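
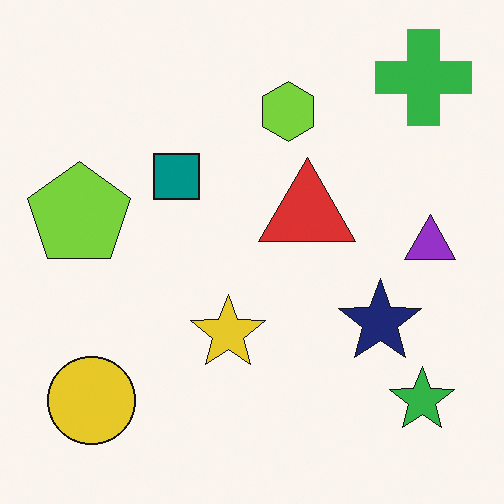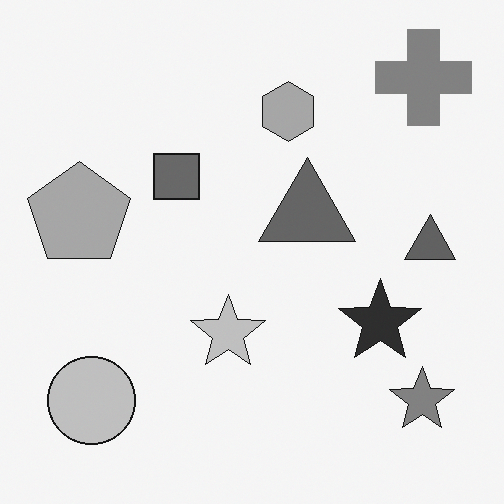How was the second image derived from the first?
This is the original image converted to grayscale.

All color is removed — every shape is now a shade of grey.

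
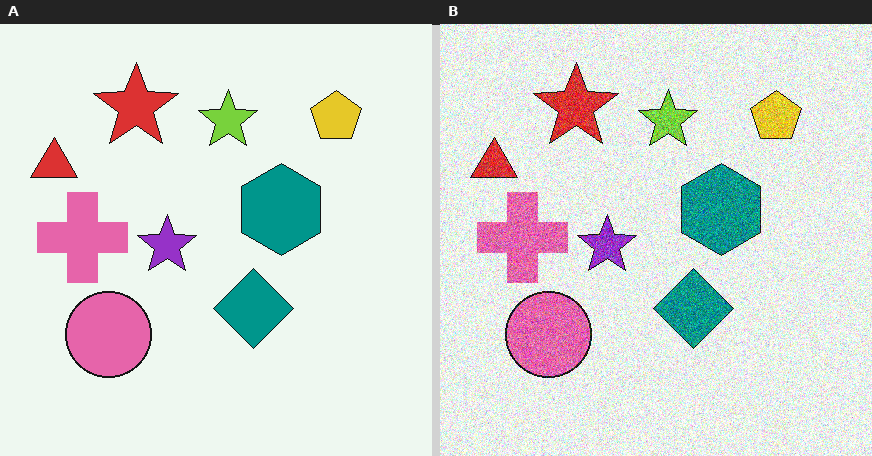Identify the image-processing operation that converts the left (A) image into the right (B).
Degraded with heavy additive noise.

Random speckle covers the whole image, including the flat background.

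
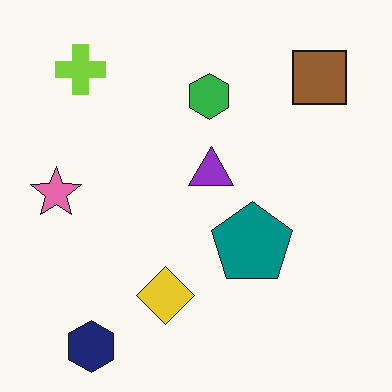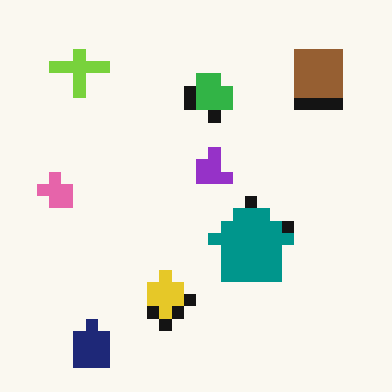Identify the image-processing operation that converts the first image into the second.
The second image is the first heavily pixelated into large blocks.

Shapes are reduced to large square blocks; fine edges and outlines are lost — a downscale-then-upscale (mosaic) effect.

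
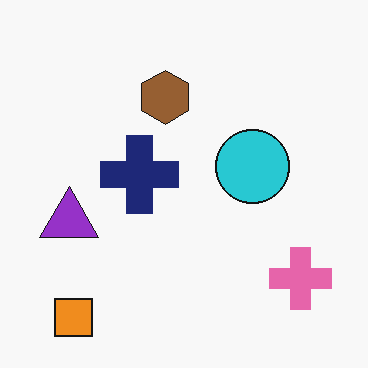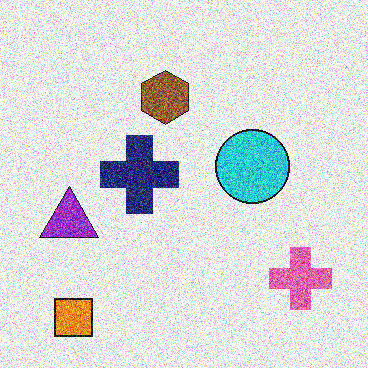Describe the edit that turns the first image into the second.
The image was degraded with a thick layer of grain.

Random speckle covers the whole image, including the flat background.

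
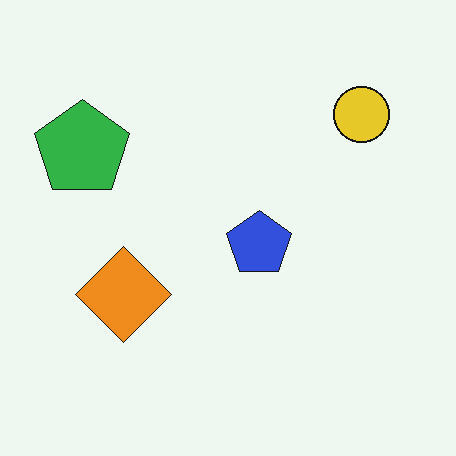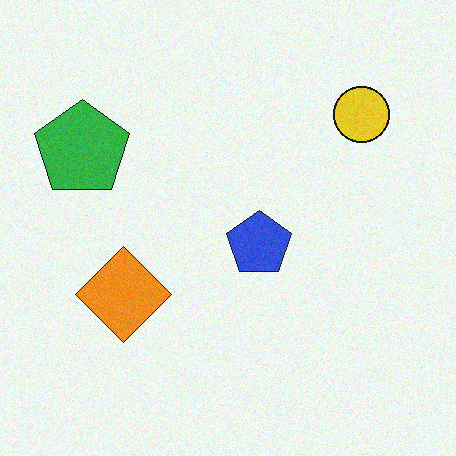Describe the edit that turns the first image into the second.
The second image is the first degraded with subtle gaussian noise.

Random speckle covers the whole image, including the flat background.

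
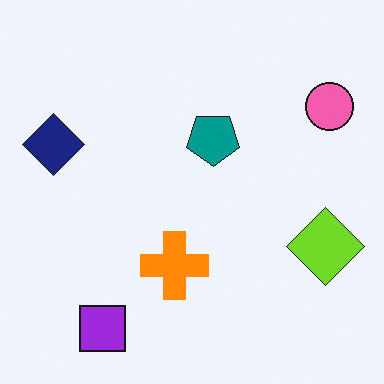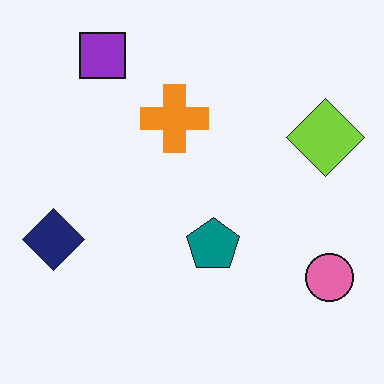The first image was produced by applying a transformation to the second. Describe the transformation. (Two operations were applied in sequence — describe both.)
It was slightly oversaturated, then flipped vertically (top ↔ bottom).

All colors are more vivid — a global saturation change. The purple square is in the top-left of the second image and the bottom-left of the first — shapes on opposite sides of the horizontal midline have swapped in a mirror flip.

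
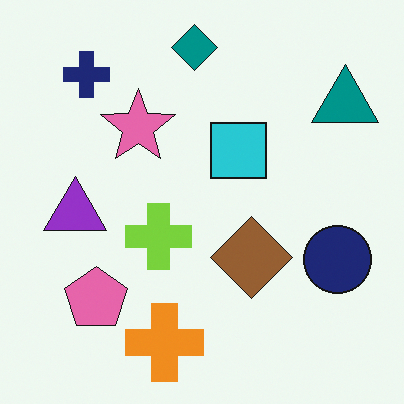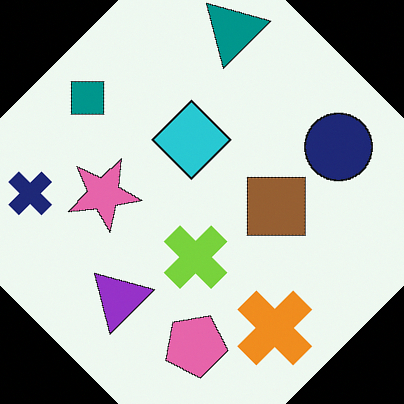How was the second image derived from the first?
This is the original image rotated counter-clockwise by a large amount — several tens of degrees.

Every shape is tilted by the same angle and the image corners show triangular fill wedges — a whole-image rotation by a non-right angle.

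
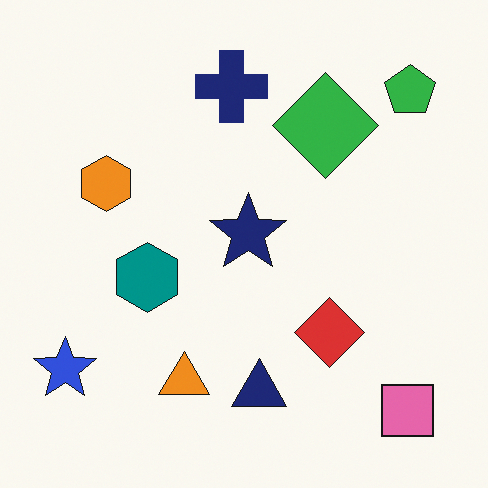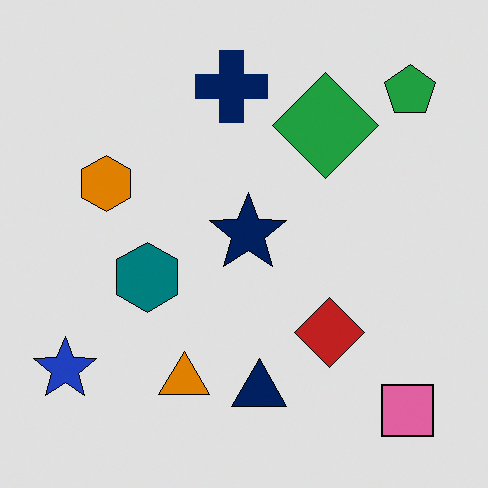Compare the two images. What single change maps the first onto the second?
The second image is the first moderately posterized.

Each flat color has snapped to a coarser quantized level — most visibly, the near-white background has dropped to a flat grey.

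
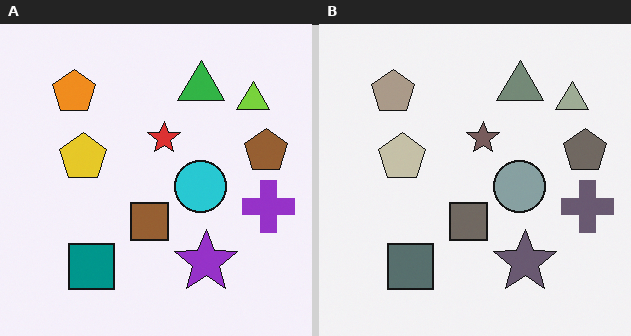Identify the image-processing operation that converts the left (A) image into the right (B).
It was heavily desaturated.

All colors are more muted and greyish — a global saturation change.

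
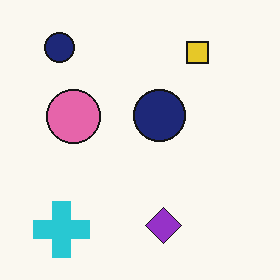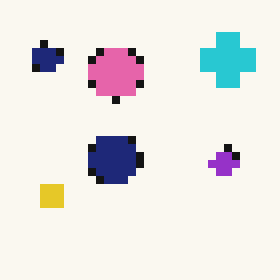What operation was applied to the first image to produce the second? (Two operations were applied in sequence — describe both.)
The transformation is: moderately pixelated, then transposed (reflected across the top-left ↔ bottom-right diagonal).

Shapes are reduced to large square blocks; fine edges and outlines are lost — a downscale-then-upscale (mosaic) effect. Shapes have swapped their row and column positions — what was in the top-right is now in the bottom-left — a diagonal reflection.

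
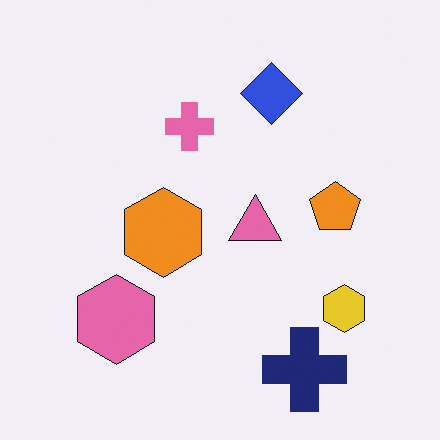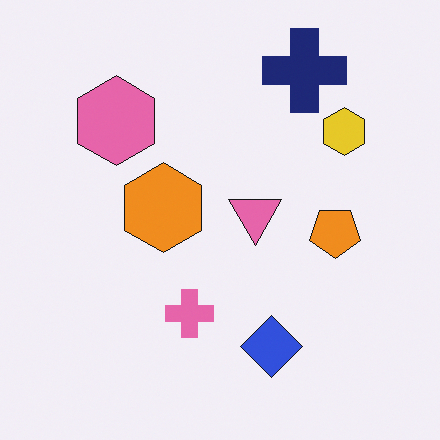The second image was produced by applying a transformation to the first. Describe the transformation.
The transformation is: flipped vertically (top ↔ bottom).

The navy cross is in the bottom-right of the first image and the top-right of the second — shapes on opposite sides of the horizontal midline have swapped in a mirror flip.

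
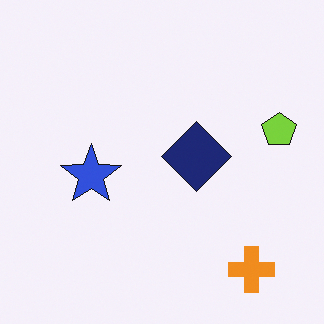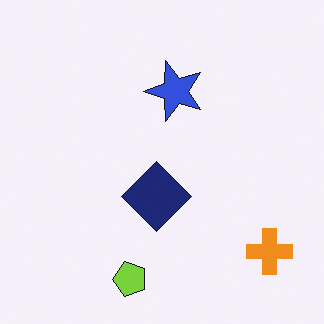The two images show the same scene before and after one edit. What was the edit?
The image was transposed (reflected across the top-left ↔ bottom-right diagonal).

Shapes have swapped their row and column positions — what was in the top-right is now in the bottom-left — a diagonal reflection.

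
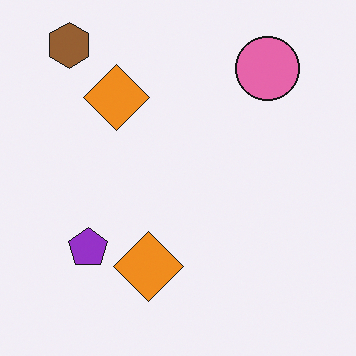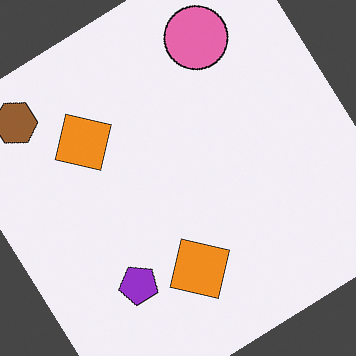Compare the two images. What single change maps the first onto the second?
This is the original image rotated counter-clockwise by a large amount — several tens of degrees.

Every shape is tilted by the same angle and the image corners show triangular fill wedges — a whole-image rotation by a non-right angle.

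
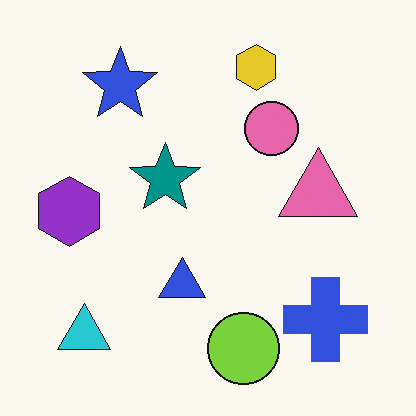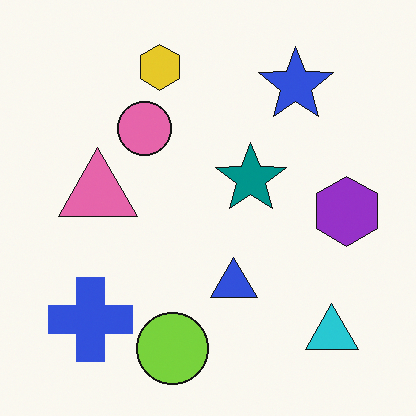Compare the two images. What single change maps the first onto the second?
This is the original image flipped horizontally (left ↔ right).

The purple hexagon is in the left of the first image and the right of the second — shapes on opposite sides of the vertical midline have swapped in a mirror flip.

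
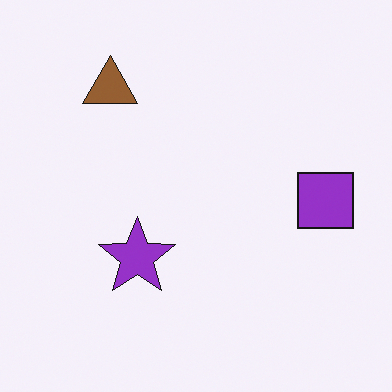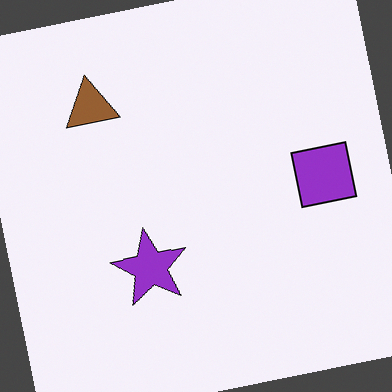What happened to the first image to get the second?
Rotated counter-clockwise by a slight angle.

Every shape is tilted by the same angle and the image corners show triangular fill wedges — a whole-image rotation by a non-right angle.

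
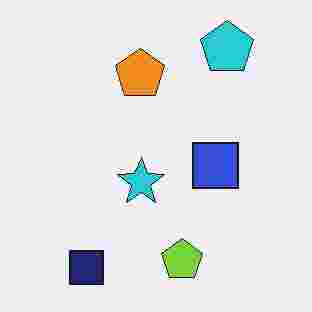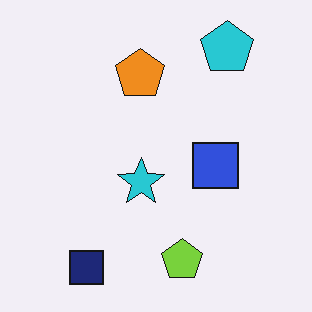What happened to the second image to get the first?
The image was degraded with heavy JPEG compression.

Blocky 8×8 compression artifacts appear around shape edges and the flat background shows ringing — characteristic JPEG degradation.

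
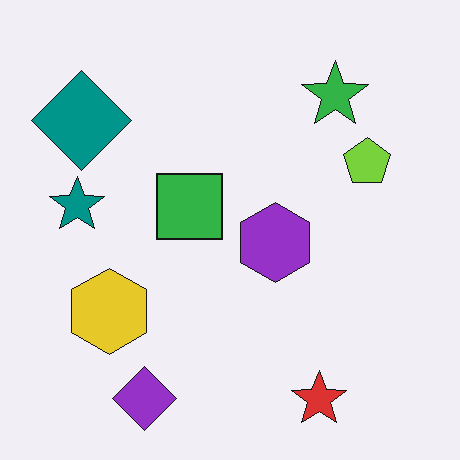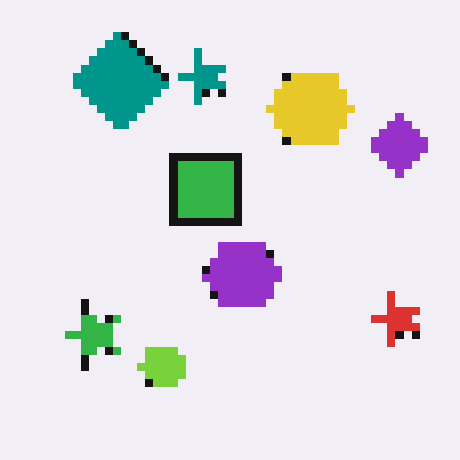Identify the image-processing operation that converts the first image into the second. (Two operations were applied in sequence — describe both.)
It was transposed (reflected across the top-left ↔ bottom-right diagonal), then moderately pixelated.

Shapes have swapped their row and column positions — what was in the top-right is now in the bottom-left — a diagonal reflection. Shapes are reduced to large square blocks; fine edges and outlines are lost — a downscale-then-upscale (mosaic) effect.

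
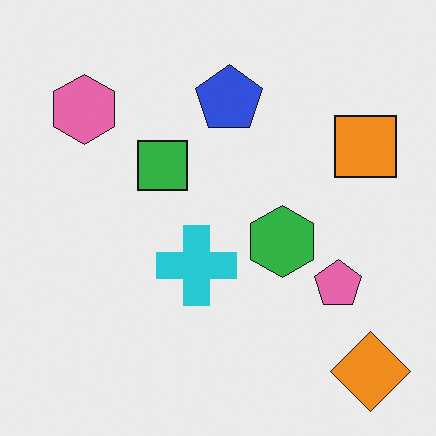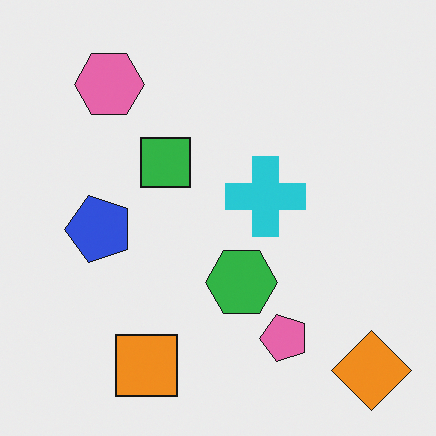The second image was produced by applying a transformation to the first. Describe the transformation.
The image was transposed (reflected across the top-left ↔ bottom-right diagonal).

Shapes have swapped their row and column positions — what was in the top-right is now in the bottom-left — a diagonal reflection.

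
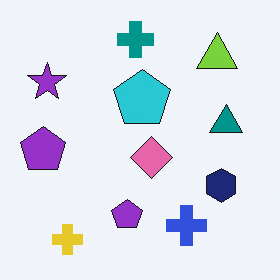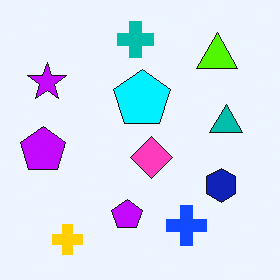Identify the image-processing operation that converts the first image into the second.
It was heavily oversaturated.

All colors are more vivid — a global saturation change.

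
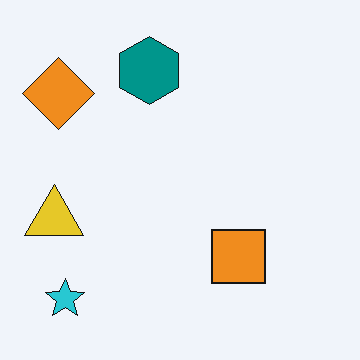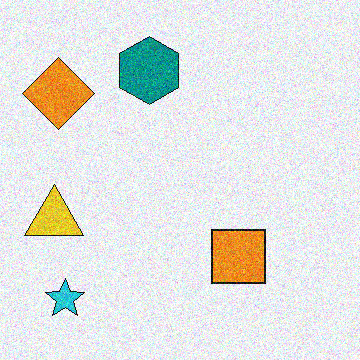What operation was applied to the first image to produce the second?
The transformation is: degraded with moderate additive noise.

Random speckle covers the whole image, including the flat background.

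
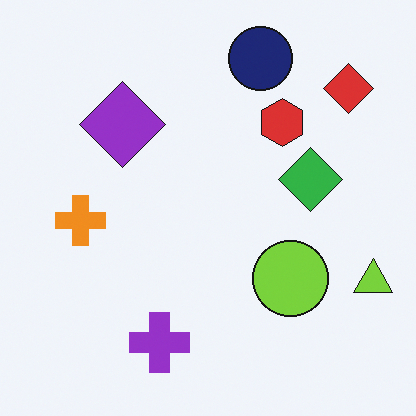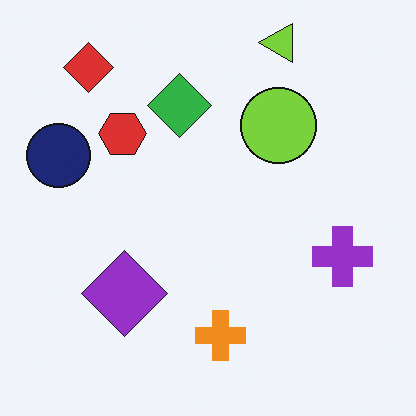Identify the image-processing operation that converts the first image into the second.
It was rotated 90° counter-clockwise.

The red diamond sits in the top-right of the first image and the top-left of the second — consistent with a whole-image 90° counter-clockwise rotation.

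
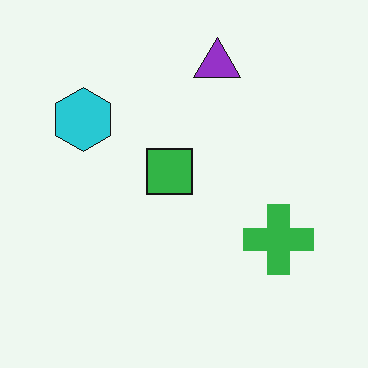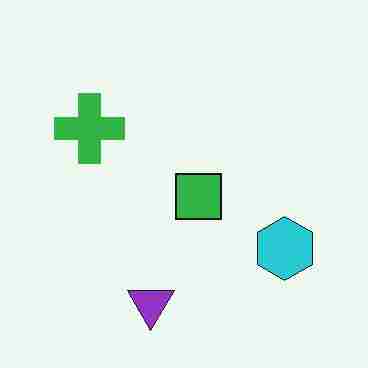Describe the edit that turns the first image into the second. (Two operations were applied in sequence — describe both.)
The transformation is: degraded with heavy JPEG compression, then rotated 180°.

Blocky 8×8 compression artifacts appear around shape edges and the flat background shows ringing — characteristic JPEG degradation. The purple triangle sits in the top of the first image and the bottom of the second — consistent with a whole-image 180° rotation.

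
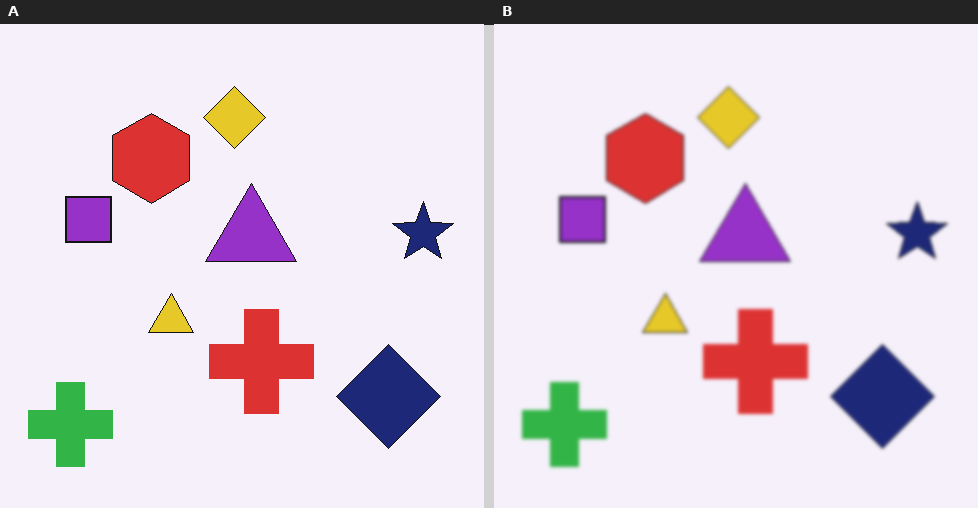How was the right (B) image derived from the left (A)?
The transformation is: lightly blurred.

Shape edges and outlines are uniformly softened across the whole image.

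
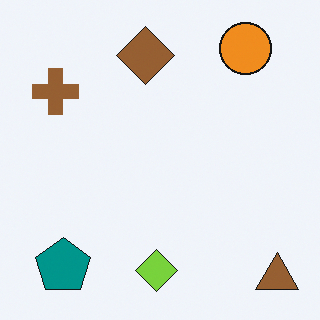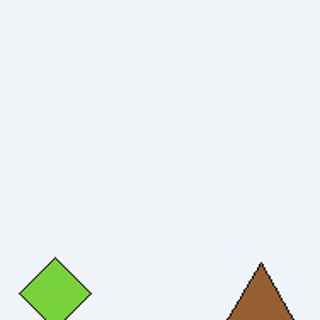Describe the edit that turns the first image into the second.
This is the original image cropped to a noticeably smaller region and rescaled.

The visible shapes are larger and the field of view is narrower; shapes near the original edges may be partly or wholly outside the frame — a crop-and-rescale.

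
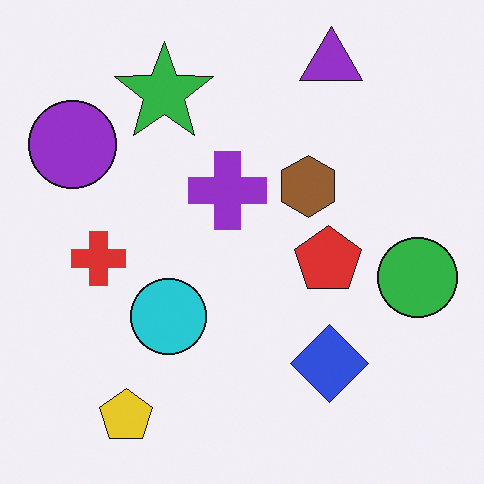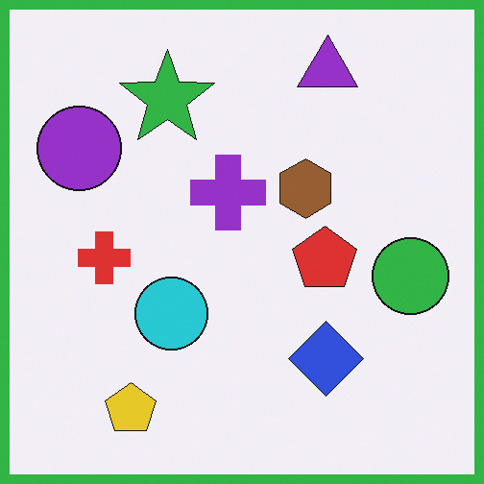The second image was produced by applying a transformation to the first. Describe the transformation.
The transformation is: framed with a green border.

A solid green frame runs around the edge of the second image, with the content slightly shrunk inside it.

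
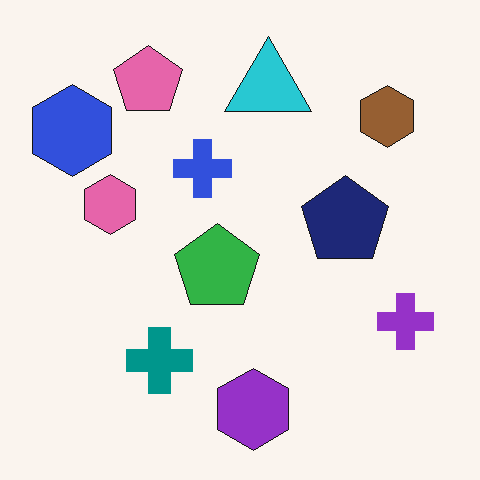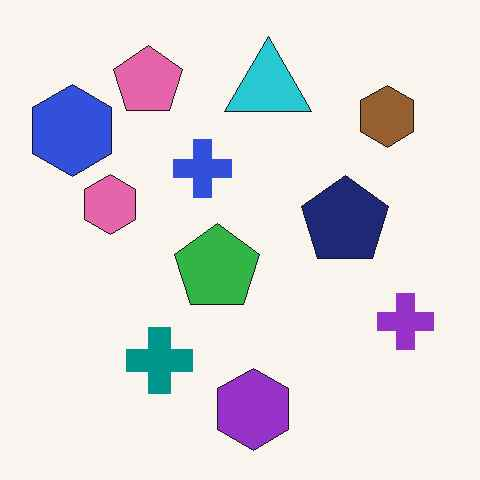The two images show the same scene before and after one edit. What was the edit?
Given moderate JPEG compression.

Blocky 8×8 compression artifacts appear around shape edges and the flat background shows ringing — characteristic JPEG degradation.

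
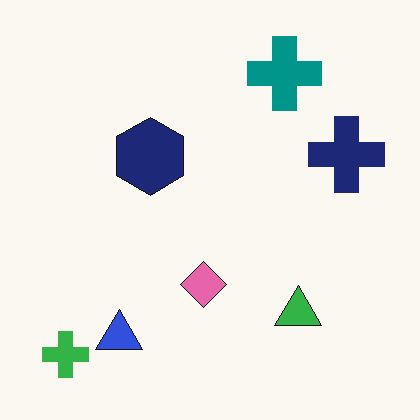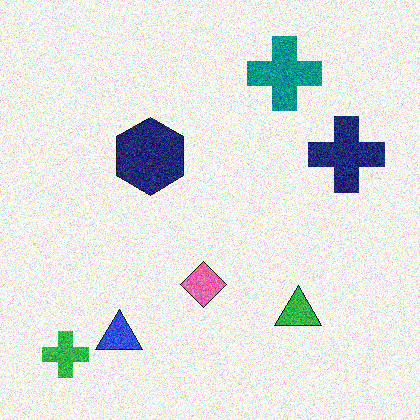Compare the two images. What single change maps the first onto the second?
It was degraded with heavy additive noise.

Random speckle covers the whole image, including the flat background.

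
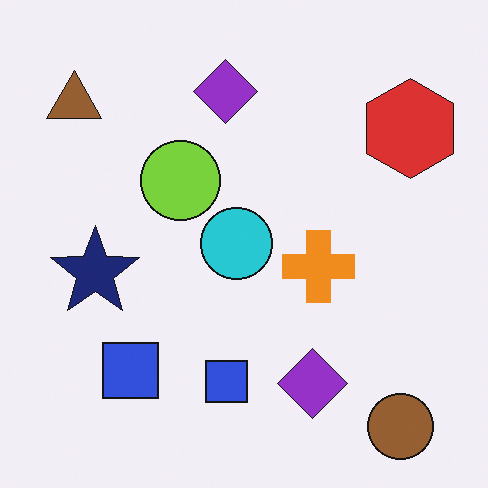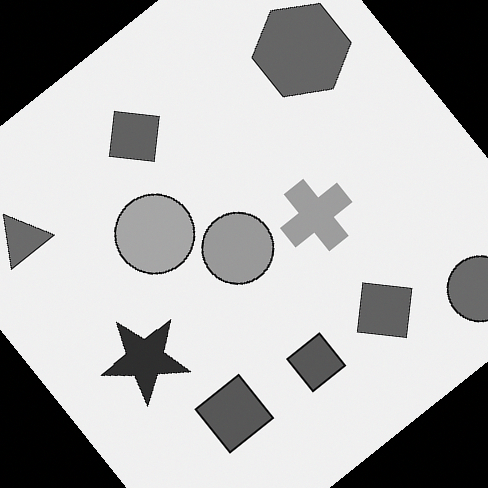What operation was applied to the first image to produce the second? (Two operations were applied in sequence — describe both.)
This is the original image converted to grayscale, then rotated counter-clockwise by a large amount — several tens of degrees.

All color is removed — every shape is now a shade of grey. Every shape is tilted by the same angle and the image corners show triangular fill wedges — a whole-image rotation by a non-right angle.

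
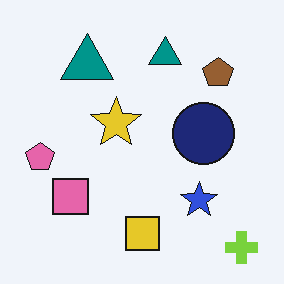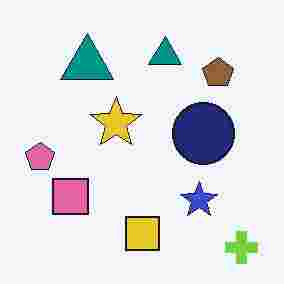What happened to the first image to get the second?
The second image is the first heavily JPEG-compressed with obvious blocking artifacts.

Blocky 8×8 compression artifacts appear around shape edges and the flat background shows ringing — characteristic JPEG degradation.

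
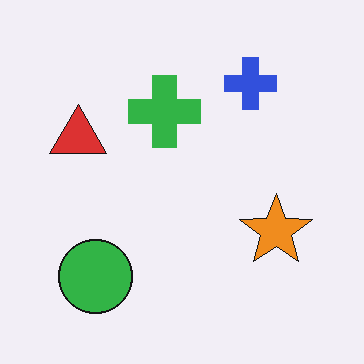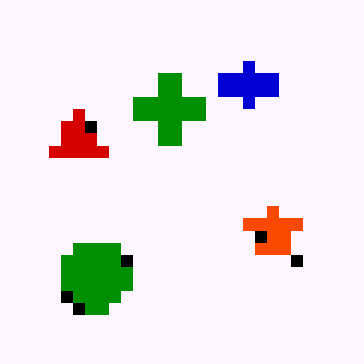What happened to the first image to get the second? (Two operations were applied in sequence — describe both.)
The image was coarsely pixelated, then boosted in contrast.

Shapes are reduced to large square blocks; fine edges and outlines are lost — a downscale-then-upscale (mosaic) effect. Tones are pushed away from mid-grey across the whole image — a global contrast change.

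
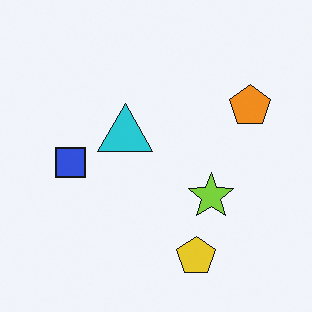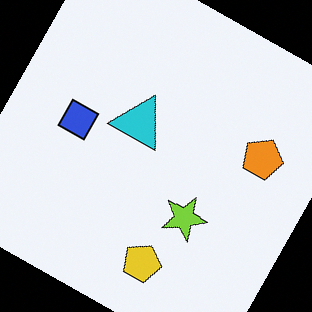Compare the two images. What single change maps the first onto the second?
It was rotated clockwise by a clearly visible amount.

Every shape is tilted by the same angle and the image corners show triangular fill wedges — a whole-image rotation by a non-right angle.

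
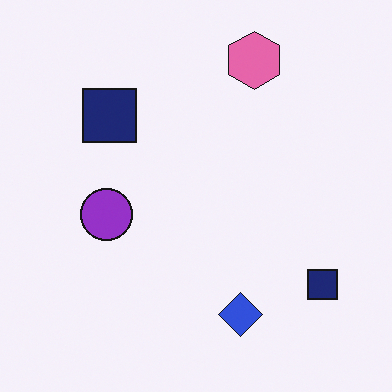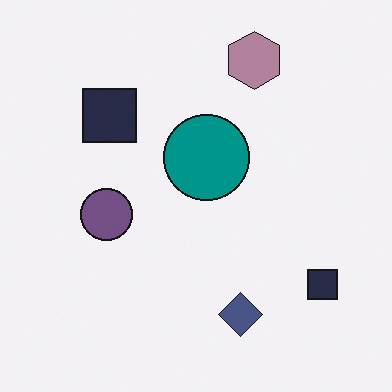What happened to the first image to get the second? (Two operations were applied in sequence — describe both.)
The transformation is: heavily desaturated, then overlaid with an additional teal circle.

All colors are more muted and greyish — a global saturation change. A teal circle appears in the second image that is absent from the first.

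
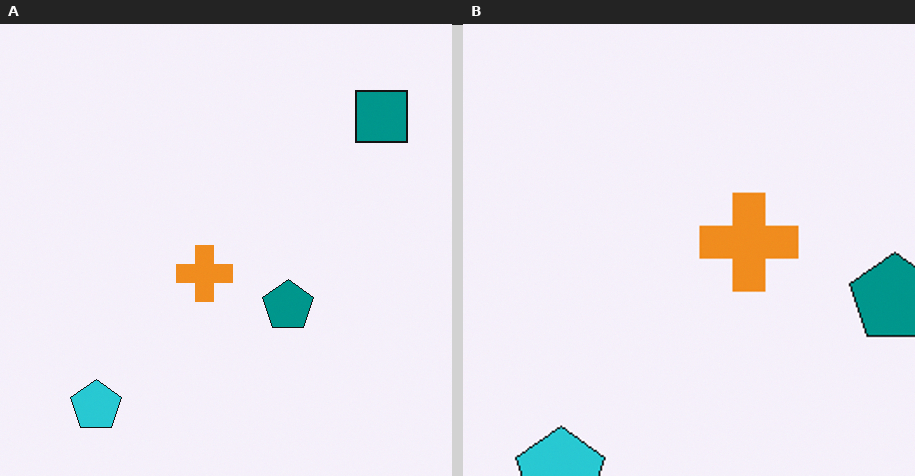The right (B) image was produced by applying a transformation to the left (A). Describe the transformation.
The image was cropped to a noticeably smaller region and rescaled.

The visible shapes are larger and the field of view is narrower; shapes near the original edges may be partly or wholly outside the frame — a crop-and-rescale.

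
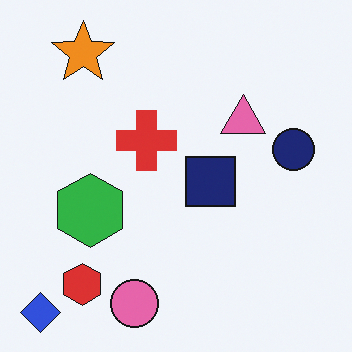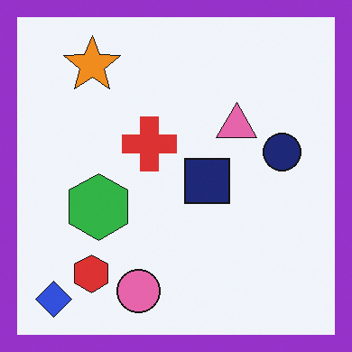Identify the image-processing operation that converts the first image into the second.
The transformation is: framed with a purple border.

A solid purple frame runs around the edge of the second image, with the content slightly shrunk inside it.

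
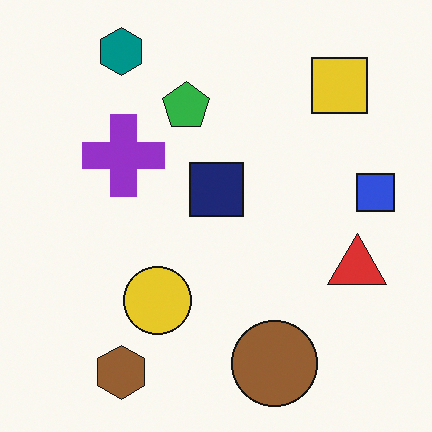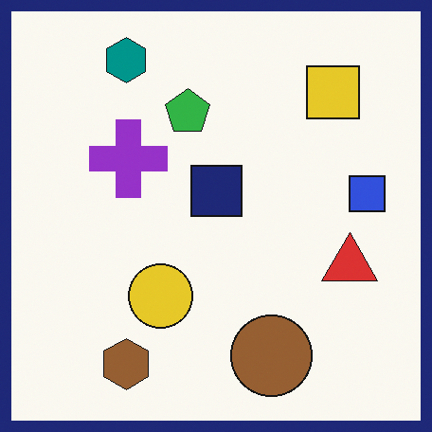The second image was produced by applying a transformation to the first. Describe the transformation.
This is the original image framed with a navy border.

A solid navy frame runs around the edge of the second image, with the content slightly shrunk inside it.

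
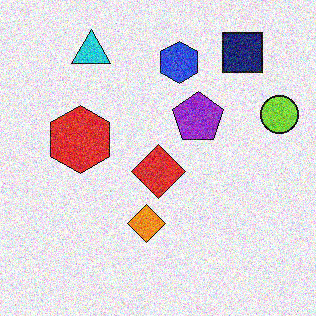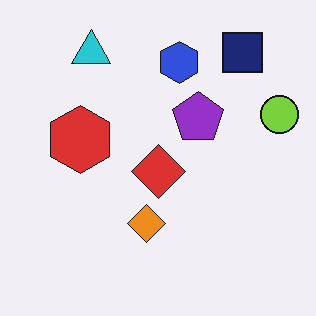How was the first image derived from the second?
The image was degraded with a thick layer of grain.

Random speckle covers the whole image, including the flat background.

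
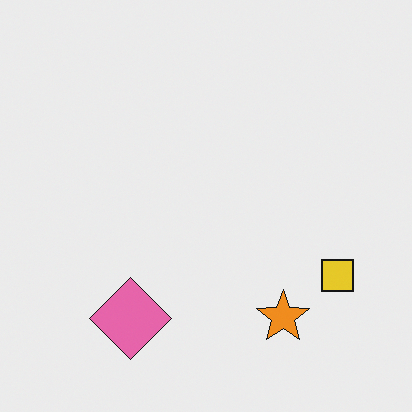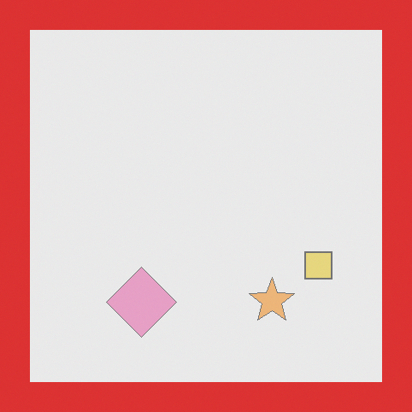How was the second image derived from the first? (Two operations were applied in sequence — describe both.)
It was given much lower contrast, then framed with a red border.

Tones are pushed toward mid-grey across the whole image — a global contrast change. A solid red frame runs around the edge of the second image, with the content slightly shrunk inside it.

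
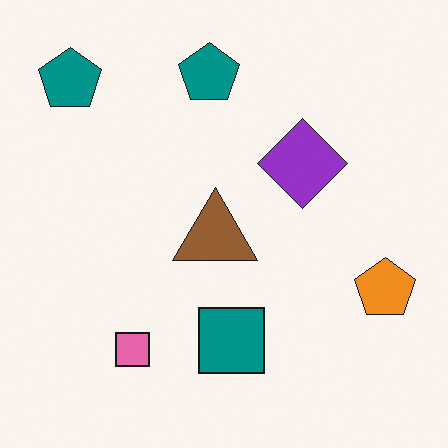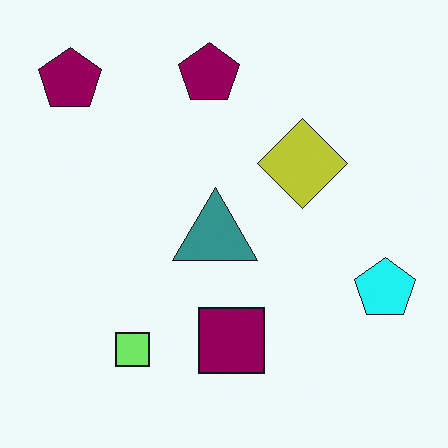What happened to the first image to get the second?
The transformation is: hue-shifted through roughly a third of the color wheel.

Every shape's color has rotated by the same amount around the hue wheel — a uniform hue shift.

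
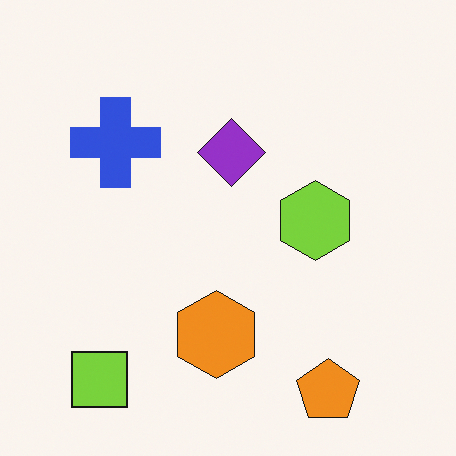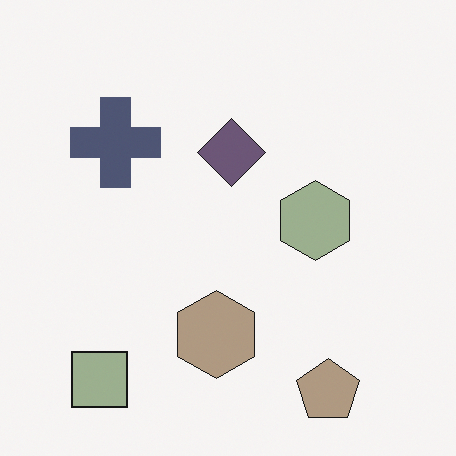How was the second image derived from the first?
Heavily desaturated.

All colors are more muted and greyish — a global saturation change.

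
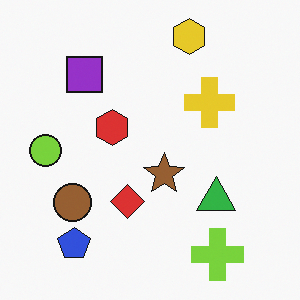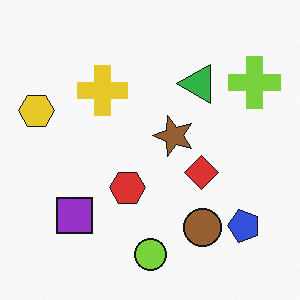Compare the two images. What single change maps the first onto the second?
It was rotated 90° counter-clockwise.

The lime cross sits in the bottom-right of the first image and the top-right of the second — consistent with a whole-image 90° counter-clockwise rotation.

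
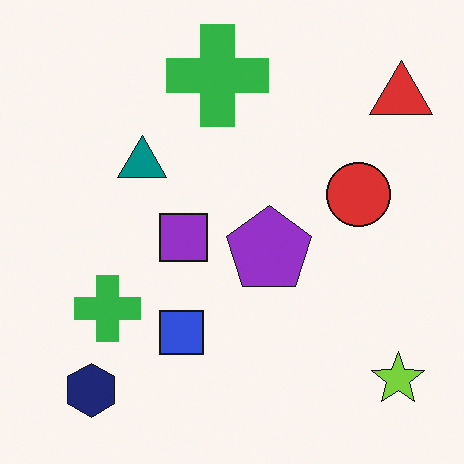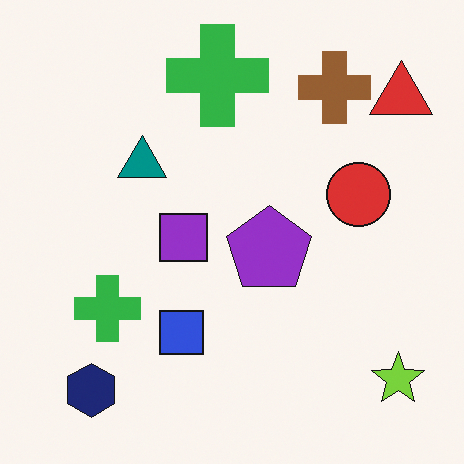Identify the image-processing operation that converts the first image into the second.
It was overlaid with an additional brown cross.

A brown cross appears in the second image that is absent from the first.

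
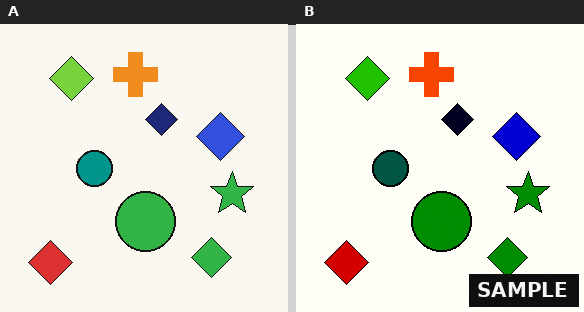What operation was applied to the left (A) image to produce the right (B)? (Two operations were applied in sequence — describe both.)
The right (B) image is the left (A) boosted in contrast, then watermarked with the text "SAMPLE" in the lower-right corner.

Tones are pushed away from mid-grey across the whole image — a global contrast change. A dark label reading "SAMPLE" appears in the lower-right corner.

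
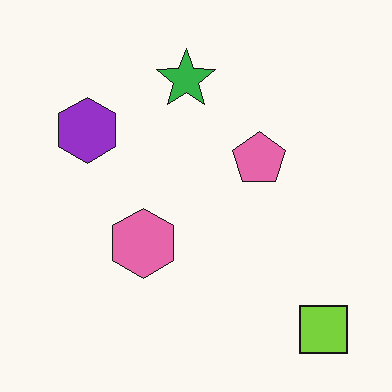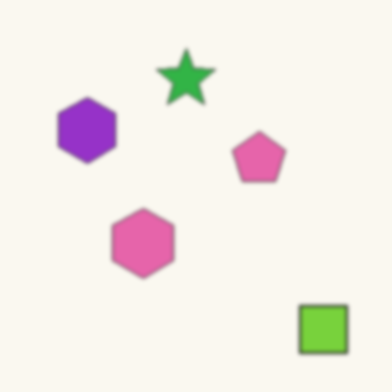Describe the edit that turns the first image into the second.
This is the original image lightly blurred.

Shape edges and outlines are uniformly softened across the whole image.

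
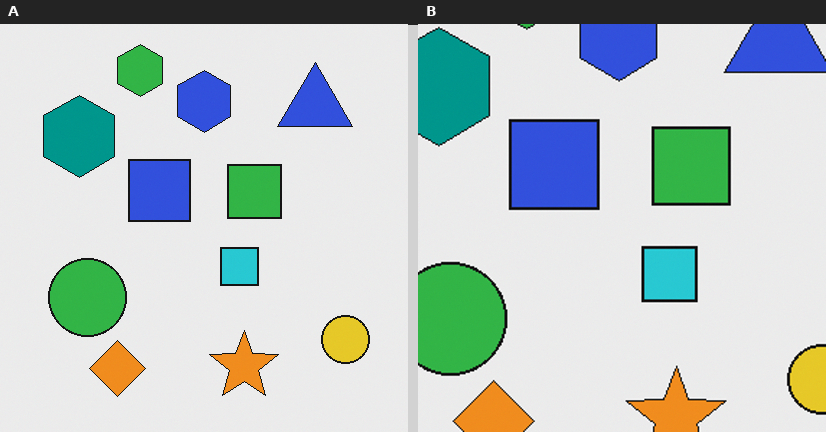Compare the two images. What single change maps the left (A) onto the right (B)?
The right (B) image is the left (A) cropped slightly and scaled back up.

The visible shapes are larger and the field of view is narrower; shapes near the original edges may be partly or wholly outside the frame — a crop-and-rescale.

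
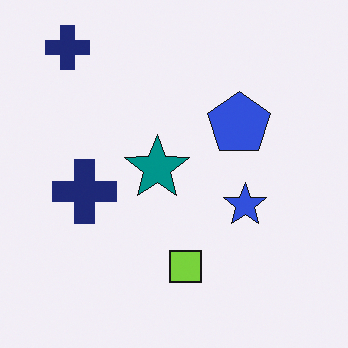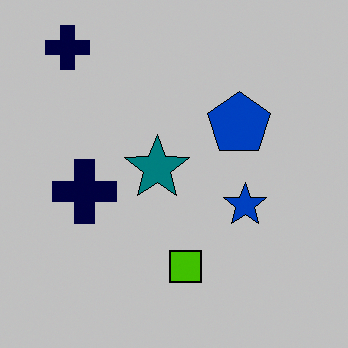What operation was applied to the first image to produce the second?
The image was aggressively posterized.

Each flat color has snapped to a coarser quantized level — most visibly, the near-white background has dropped to a flat grey.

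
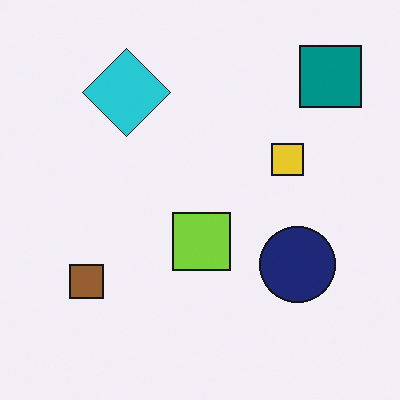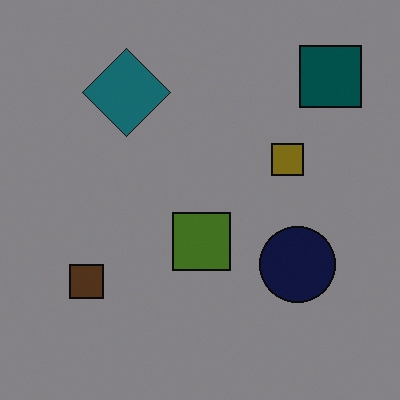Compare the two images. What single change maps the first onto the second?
This is the original image noticeably darkened.

Every pixel — background and shapes alike — is uniformly darkened.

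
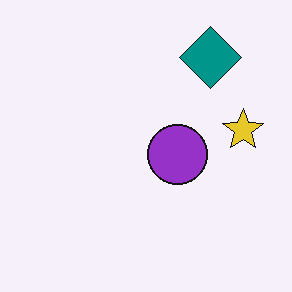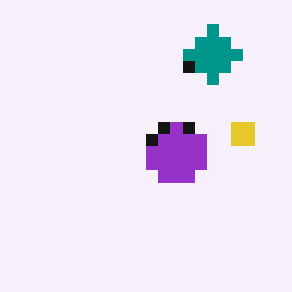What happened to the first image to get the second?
Heavily pixelated into large blocks.

Shapes are reduced to large square blocks; fine edges and outlines are lost — a downscale-then-upscale (mosaic) effect.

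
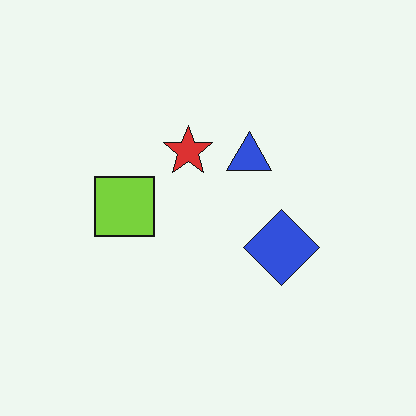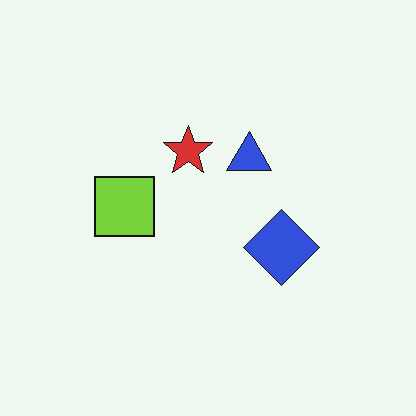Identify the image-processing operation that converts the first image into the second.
It was given moderate JPEG compression.

Blocky 8×8 compression artifacts appear around shape edges and the flat background shows ringing — characteristic JPEG degradation.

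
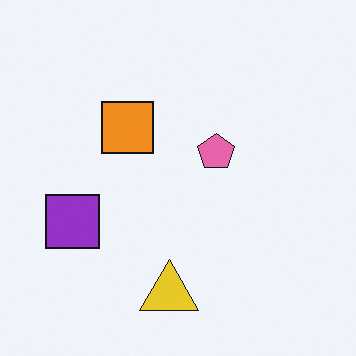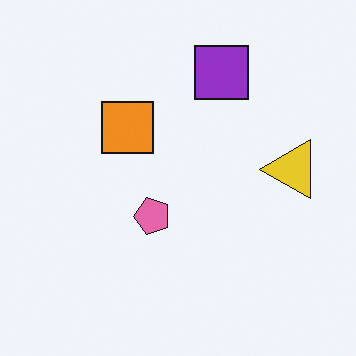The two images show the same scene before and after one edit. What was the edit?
The second image is the first transposed (reflected across the top-left ↔ bottom-right diagonal).

Shapes have swapped their row and column positions — what was in the top-right is now in the bottom-left — a diagonal reflection.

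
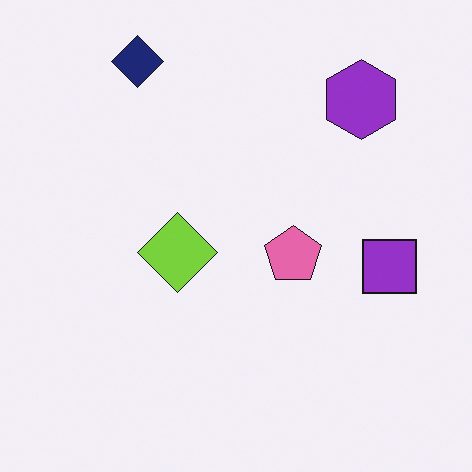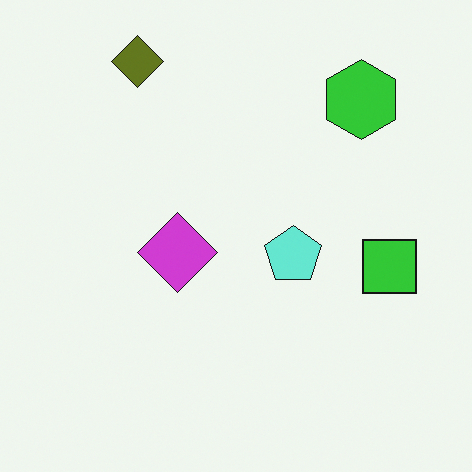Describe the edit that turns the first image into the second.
The second image is the first hue-shifted by a large amount.

Every shape's color has rotated by the same amount around the hue wheel — a uniform hue shift.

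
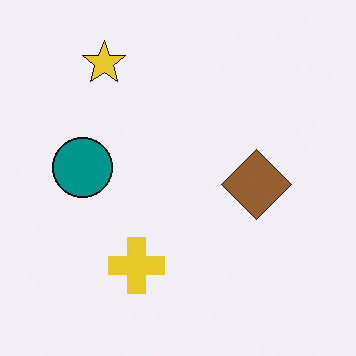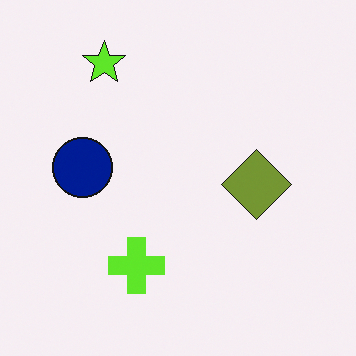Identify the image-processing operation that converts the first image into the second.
The transformation is: hue-shifted by a small amount.

Every shape's color has rotated by the same amount around the hue wheel — a uniform hue shift.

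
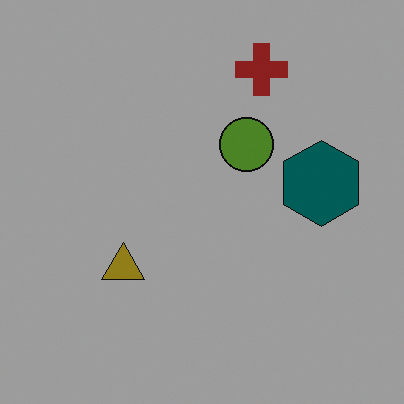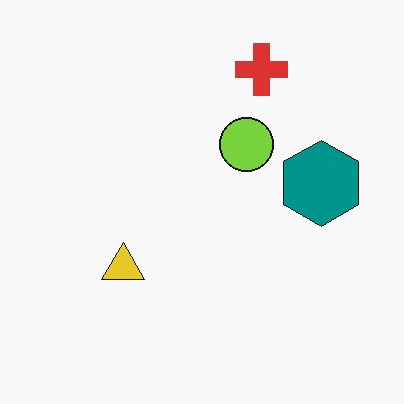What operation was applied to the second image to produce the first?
The image was darkened a lot.

Every pixel — background and shapes alike — is uniformly darkened.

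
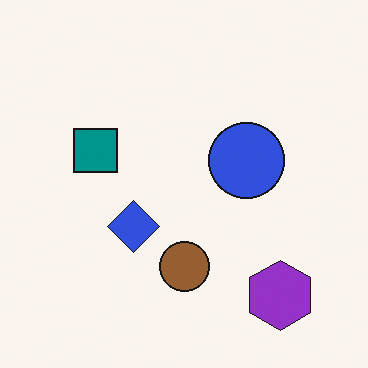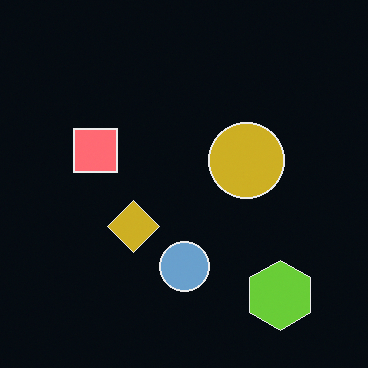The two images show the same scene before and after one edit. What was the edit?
The image was color-inverted (negative).

The light background has become dark and every shape's color is its complement — a photographic negative.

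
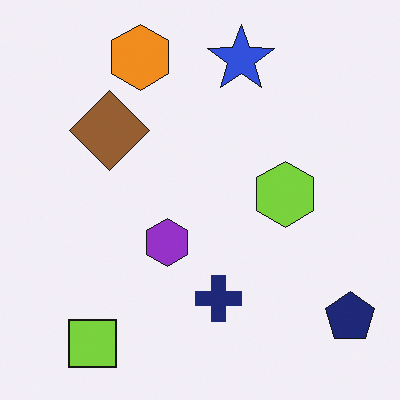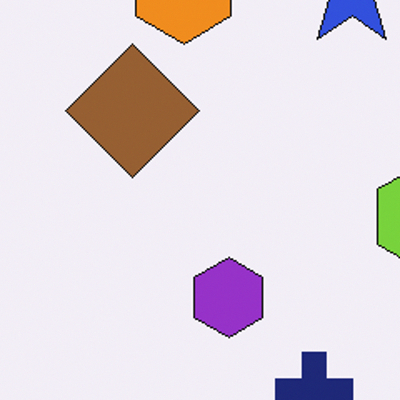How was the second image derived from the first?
The second image is the first cropped tightly and scaled back up.

The visible shapes are larger and the field of view is narrower; shapes near the original edges may be partly or wholly outside the frame — a crop-and-rescale.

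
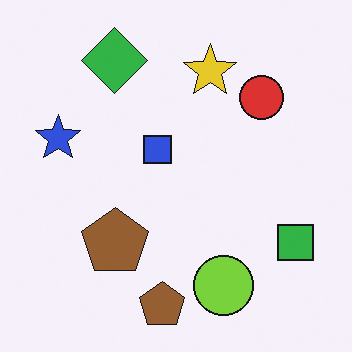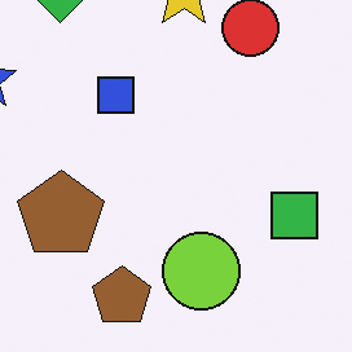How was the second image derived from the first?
The second image is the first cropped to a modestly smaller region and rescaled.

The visible shapes are larger and the field of view is narrower; shapes near the original edges may be partly or wholly outside the frame — a crop-and-rescale.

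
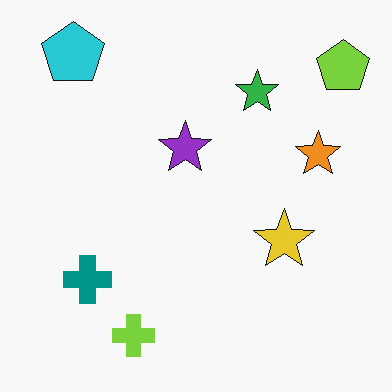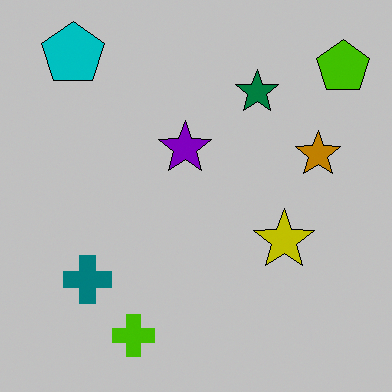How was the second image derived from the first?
This is the original image aggressively posterized.

Each flat color has snapped to a coarser quantized level — most visibly, the near-white background has dropped to a flat grey.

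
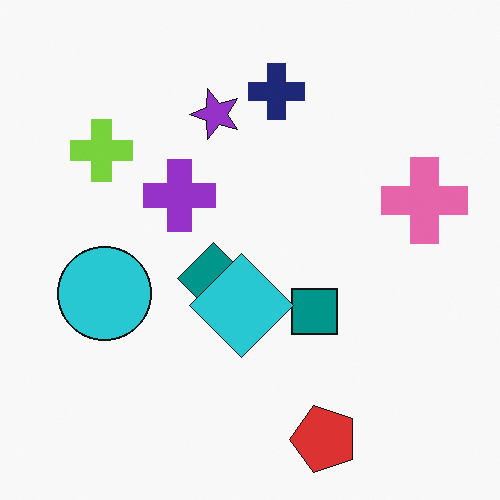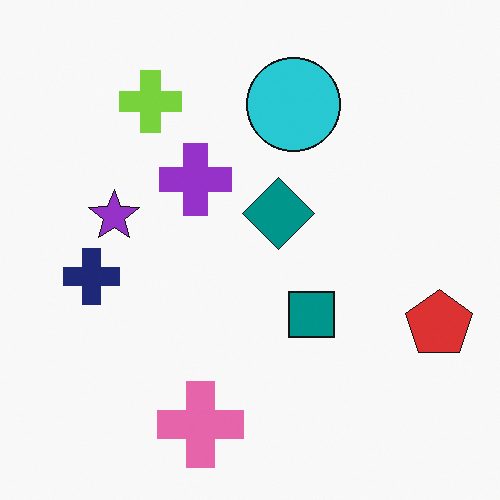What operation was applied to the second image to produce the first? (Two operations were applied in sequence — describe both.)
Transposed (reflected across the top-left ↔ bottom-right diagonal), then overlaid with an additional cyan diamond.

Shapes have swapped their row and column positions — what was in the top-right is now in the bottom-left — a diagonal reflection. A cyan diamond appears in the first image that is absent from the second.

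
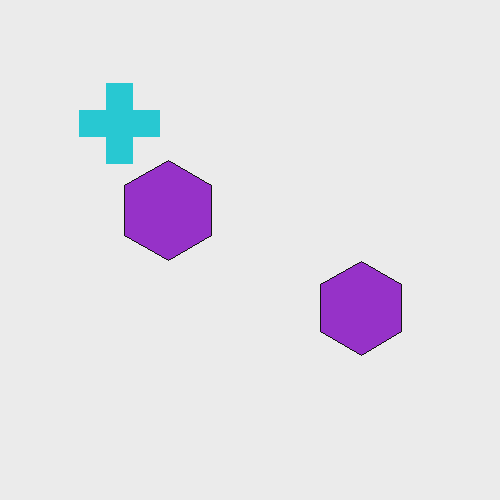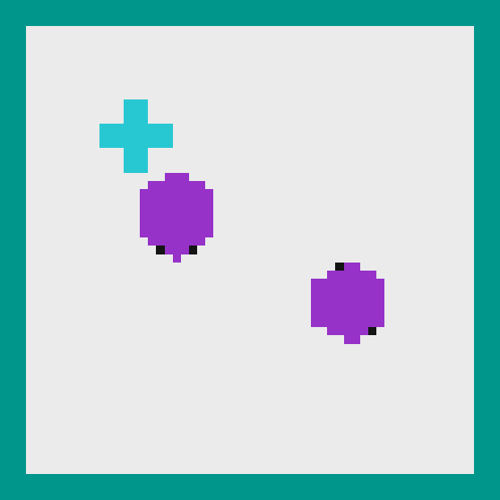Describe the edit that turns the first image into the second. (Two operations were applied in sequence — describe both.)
Heavily pixelated into large blocks, then framed with a teal border.

Shapes are reduced to large square blocks; fine edges and outlines are lost — a downscale-then-upscale (mosaic) effect. A solid teal frame runs around the edge of the second image, with the content slightly shrunk inside it.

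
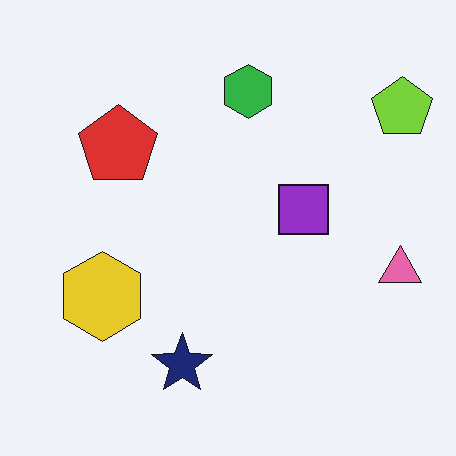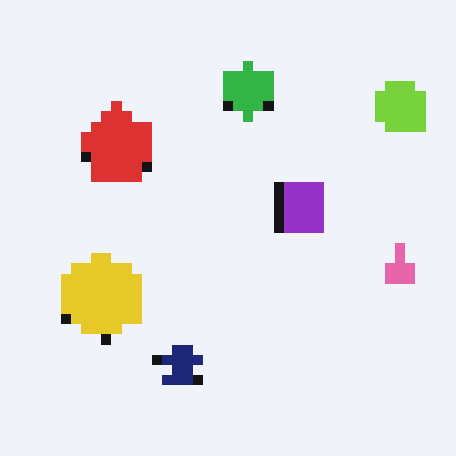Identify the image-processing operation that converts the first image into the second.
It was coarsely pixelated.

Shapes are reduced to large square blocks; fine edges and outlines are lost — a downscale-then-upscale (mosaic) effect.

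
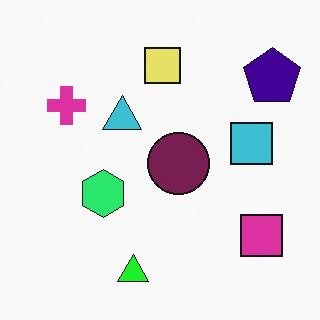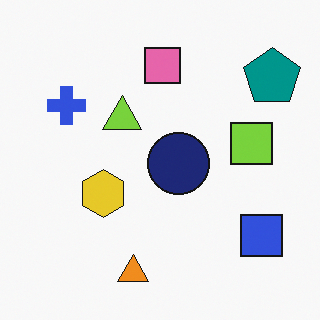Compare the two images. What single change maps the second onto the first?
Hue-shifted through roughly a third of the color wheel.

Every shape's color has rotated by the same amount around the hue wheel — a uniform hue shift.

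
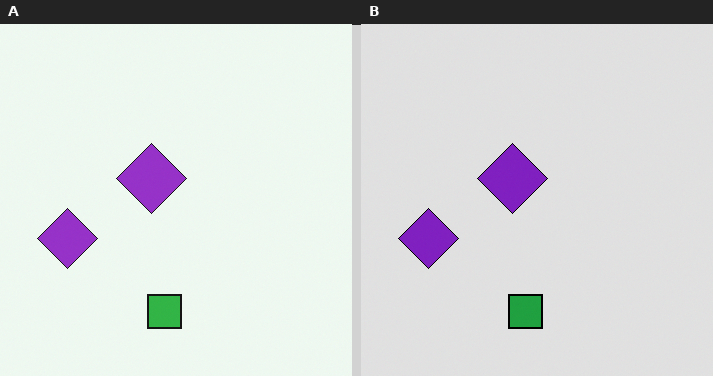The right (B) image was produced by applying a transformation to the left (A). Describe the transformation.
The transformation is: moderately posterized.

Each flat color has snapped to a coarser quantized level — most visibly, the near-white background has dropped to a flat grey.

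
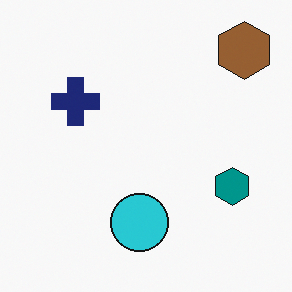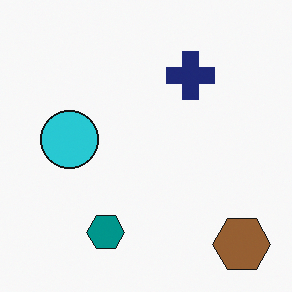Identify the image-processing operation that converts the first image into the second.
Rotated 90° clockwise.

The brown hexagon sits in the top-right of the first image and the bottom-right of the second — consistent with a whole-image 90° clockwise rotation.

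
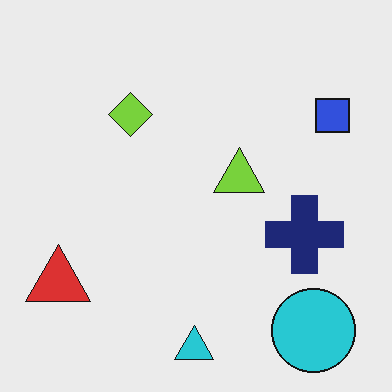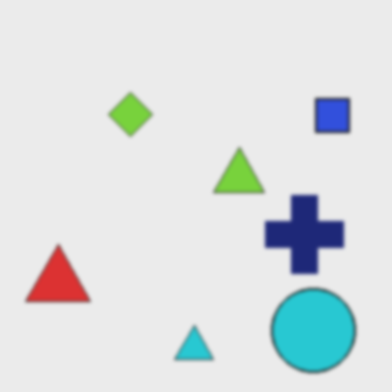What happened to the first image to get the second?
The image was slightly softened.

Shape edges and outlines are uniformly softened across the whole image.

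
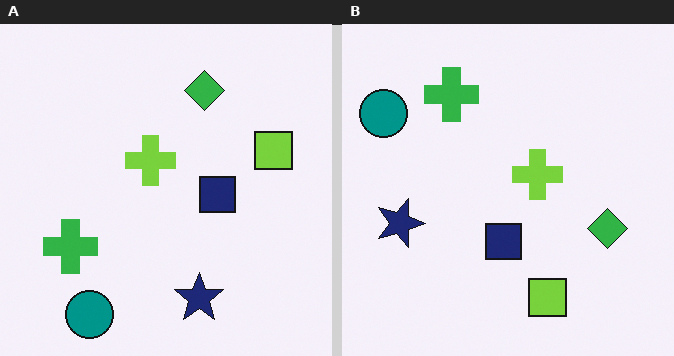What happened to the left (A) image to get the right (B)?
Rotated 90° clockwise.

The teal circle sits in the bottom-left of the left (A) image and the top-left of the right (B) — consistent with a whole-image 90° clockwise rotation.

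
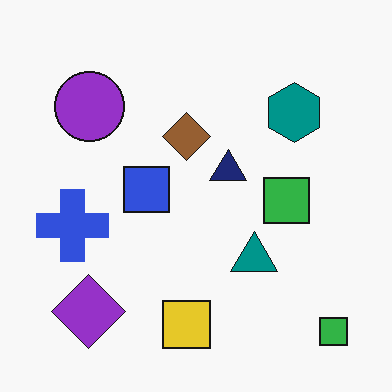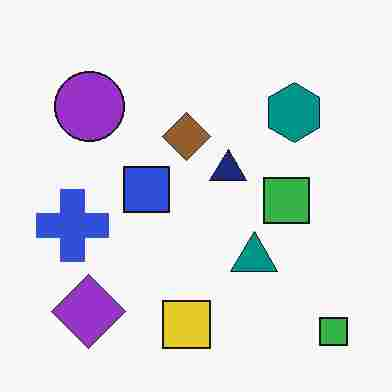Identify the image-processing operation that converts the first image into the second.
The transformation is: heavily JPEG-compressed with obvious blocking artifacts.

Blocky 8×8 compression artifacts appear around shape edges and the flat background shows ringing — characteristic JPEG degradation.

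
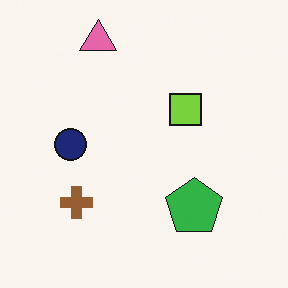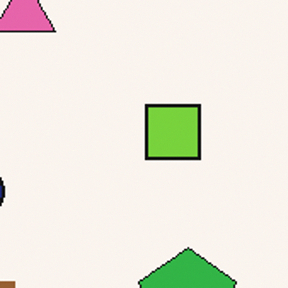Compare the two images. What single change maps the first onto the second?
It was cropped tightly and scaled back up.

The visible shapes are larger and the field of view is narrower; shapes near the original edges may be partly or wholly outside the frame — a crop-and-rescale.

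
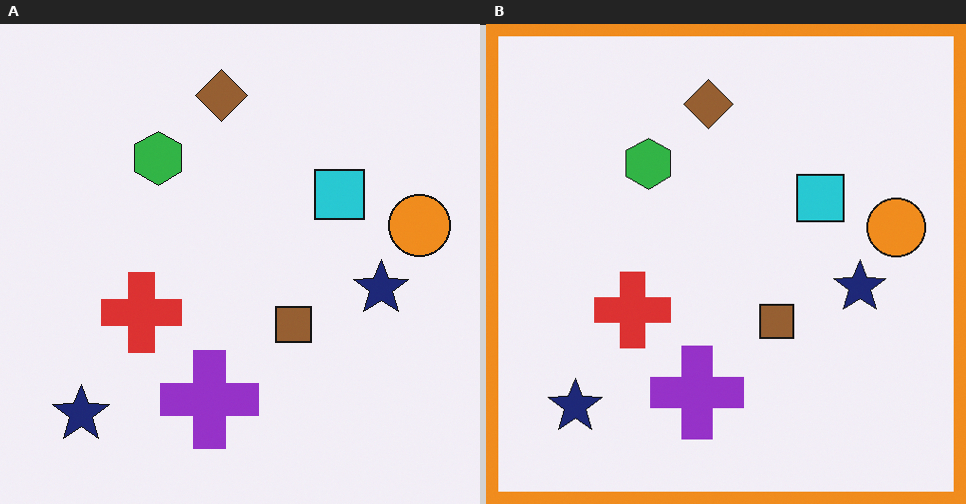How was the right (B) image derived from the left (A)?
Framed with a orange border.

A solid orange frame runs around the edge of the right (B) image, with the content slightly shrunk inside it.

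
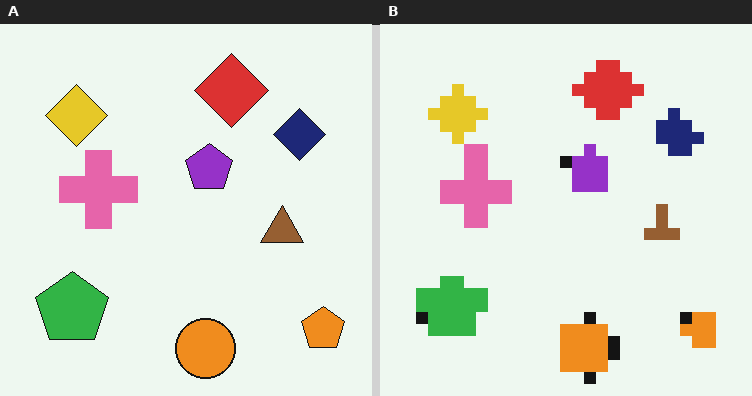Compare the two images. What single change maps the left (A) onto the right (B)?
The right (B) image is the left (A) heavily pixelated into large blocks.

Shapes are reduced to large square blocks; fine edges and outlines are lost — a downscale-then-upscale (mosaic) effect.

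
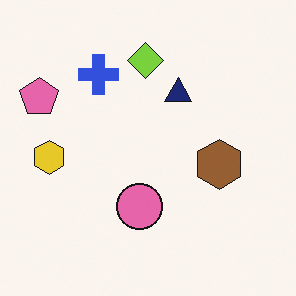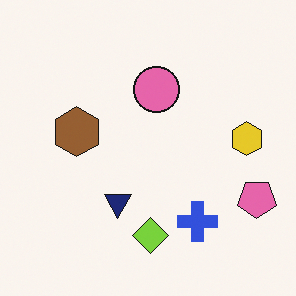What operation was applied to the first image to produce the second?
The image was rotated 180°.

The pink pentagon sits in the top-left of the first image and the bottom-right of the second — consistent with a whole-image 180° rotation.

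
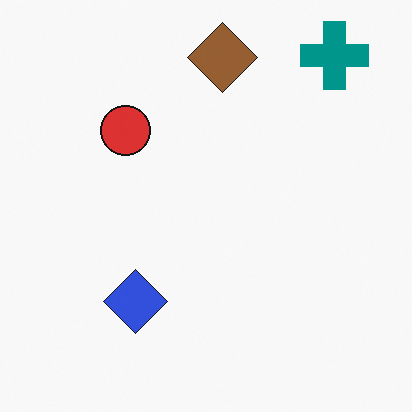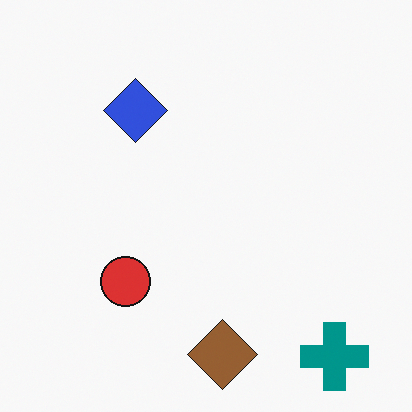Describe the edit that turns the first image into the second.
The image was flipped vertically (top ↔ bottom).

The teal cross is in the top-right of the first image and the bottom-right of the second — shapes on opposite sides of the horizontal midline have swapped in a mirror flip.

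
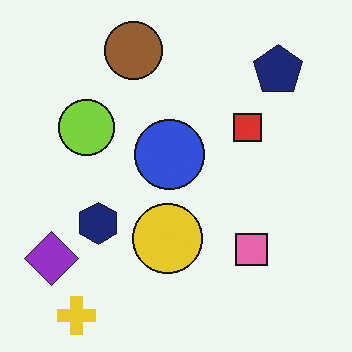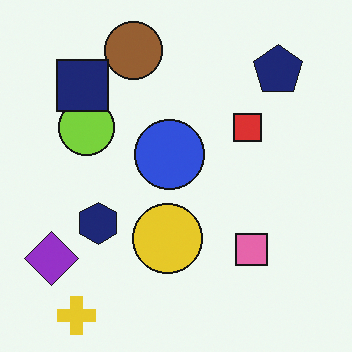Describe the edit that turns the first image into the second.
This is the original image overlaid with an additional navy square.

A navy square appears in the second image that is absent from the first.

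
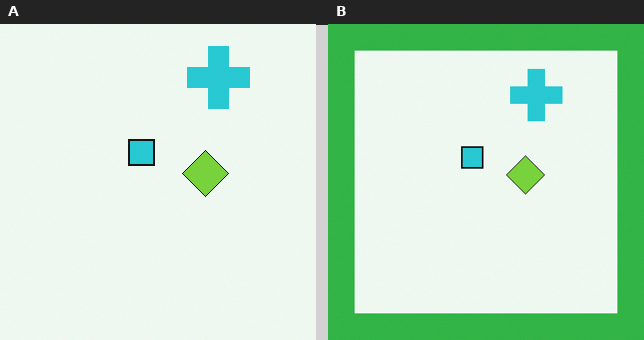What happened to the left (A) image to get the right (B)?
The right (B) image is the left (A) framed with a green border.

A solid green frame runs around the edge of the right (B) image, with the content slightly shrunk inside it.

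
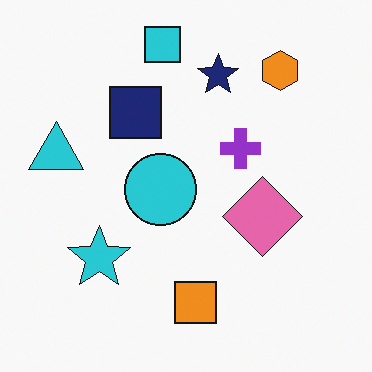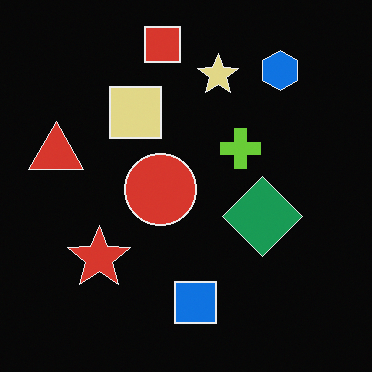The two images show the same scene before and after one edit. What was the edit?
The second image is the first color-inverted (negative).

The light background has become dark and every shape's color is its complement — a photographic negative.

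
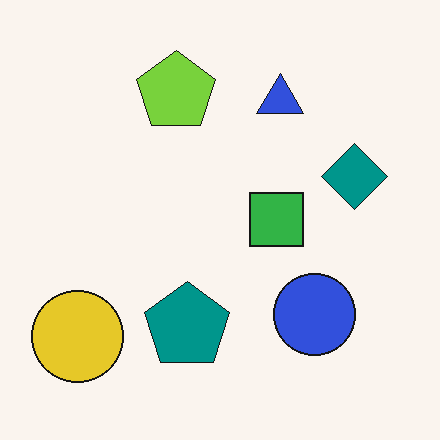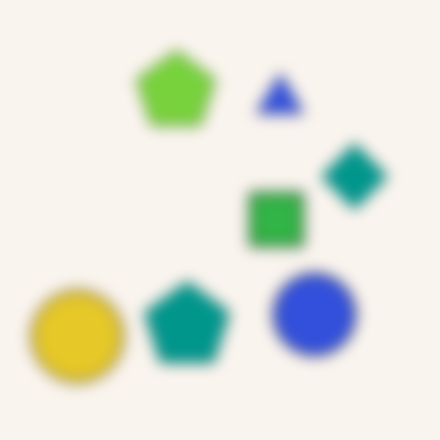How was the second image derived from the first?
The transformation is: strongly gaussian-blurred.

Shape edges and outlines are uniformly softened across the whole image.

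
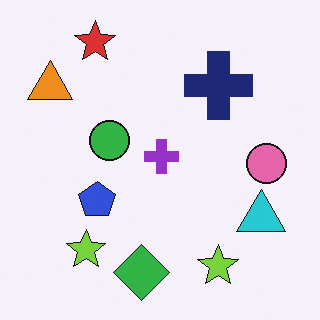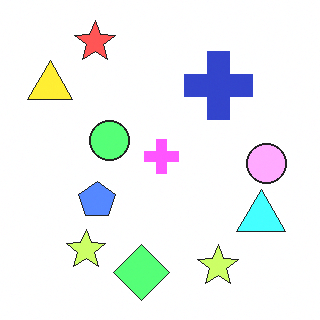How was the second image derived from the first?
The image was noticeably brightened.

Every pixel — background and shapes alike — is uniformly brightened.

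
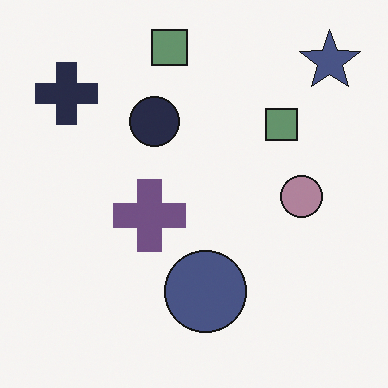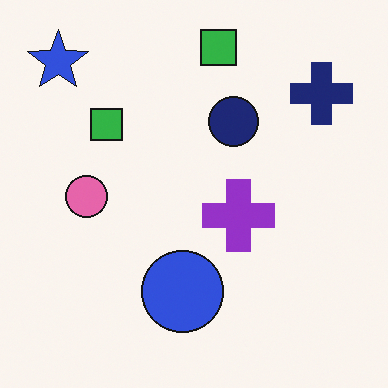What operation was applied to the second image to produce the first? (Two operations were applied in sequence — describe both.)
The image was flipped horizontally (left ↔ right), then made much more muted (saturation change).

The blue star is in the top-left of the second image and the top-right of the first — shapes on opposite sides of the vertical midline have swapped in a mirror flip. All colors are more muted and greyish — a global saturation change.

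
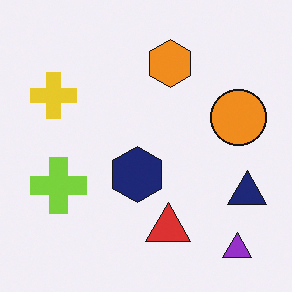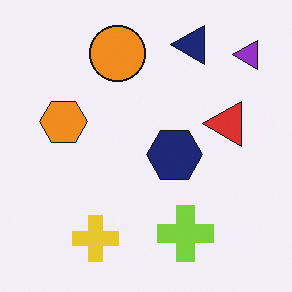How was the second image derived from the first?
This is the original image rotated 90° counter-clockwise.

The purple triangle sits in the bottom-right of the first image and the top-right of the second — consistent with a whole-image 90° counter-clockwise rotation.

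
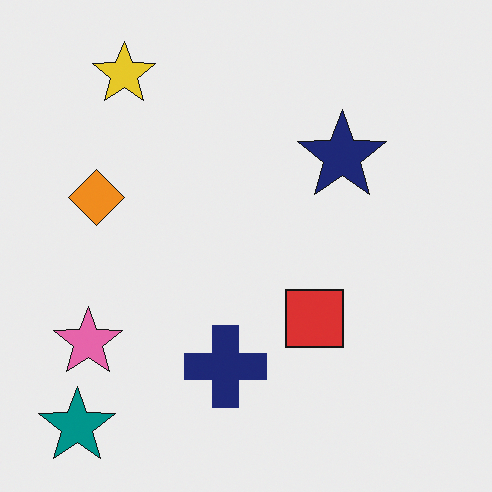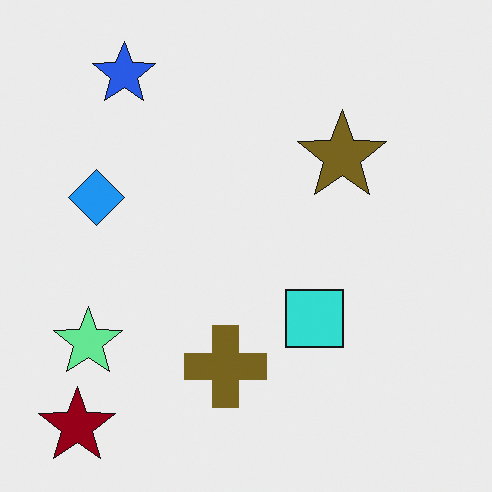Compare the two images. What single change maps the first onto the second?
It was hue-shifted by a large amount.

Every shape's color has rotated by the same amount around the hue wheel — a uniform hue shift.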